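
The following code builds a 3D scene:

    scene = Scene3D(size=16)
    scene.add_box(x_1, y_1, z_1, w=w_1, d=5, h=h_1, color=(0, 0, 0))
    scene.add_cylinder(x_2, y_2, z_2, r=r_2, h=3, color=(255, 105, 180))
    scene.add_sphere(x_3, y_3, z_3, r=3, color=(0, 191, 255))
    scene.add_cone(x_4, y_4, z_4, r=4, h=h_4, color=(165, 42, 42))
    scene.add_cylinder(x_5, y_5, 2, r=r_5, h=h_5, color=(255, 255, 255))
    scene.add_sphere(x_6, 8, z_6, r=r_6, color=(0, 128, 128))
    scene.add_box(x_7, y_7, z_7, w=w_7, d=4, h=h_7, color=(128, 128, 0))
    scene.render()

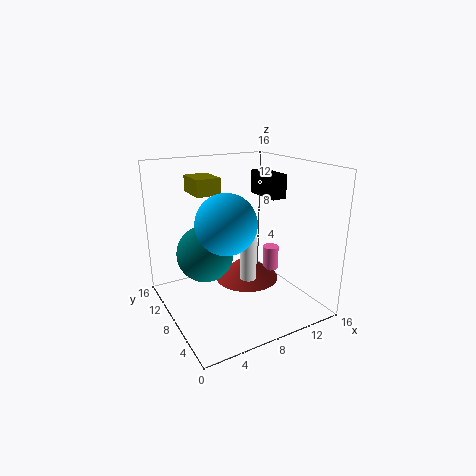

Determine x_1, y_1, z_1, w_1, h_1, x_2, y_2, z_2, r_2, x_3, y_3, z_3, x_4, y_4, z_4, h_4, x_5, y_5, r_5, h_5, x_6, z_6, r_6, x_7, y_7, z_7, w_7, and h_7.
x_1 = 14; y_1 = 10; z_1 = 11; w_1 = 2; h_1 = 3; x_2 = 14; y_2 = 10; z_2 = 2; r_2 = 1; x_3 = 5; y_3 = 5; z_3 = 11; x_4 = 11; y_4 = 11; z_4 = 1; h_4 = 3; x_5 = 10; y_5 = 9; r_5 = 1; h_5 = 6; x_6 = 4; z_6 = 7; r_6 = 3; x_7 = 5; y_7 = 12; z_7 = 12; w_7 = 3; h_7 = 2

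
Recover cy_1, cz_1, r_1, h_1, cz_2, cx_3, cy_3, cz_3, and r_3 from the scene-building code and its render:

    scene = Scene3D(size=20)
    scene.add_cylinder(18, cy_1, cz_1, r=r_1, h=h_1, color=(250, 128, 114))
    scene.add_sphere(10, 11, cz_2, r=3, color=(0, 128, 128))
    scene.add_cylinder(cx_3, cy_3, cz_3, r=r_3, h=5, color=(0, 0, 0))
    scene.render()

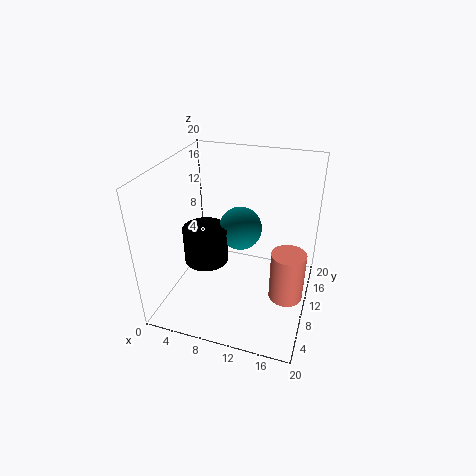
cy_1 = 4, cz_1 = 7, r_1 = 2, h_1 = 6, cz_2 = 11, cx_3 = 6, cy_3 = 8, cz_3 = 7, r_3 = 3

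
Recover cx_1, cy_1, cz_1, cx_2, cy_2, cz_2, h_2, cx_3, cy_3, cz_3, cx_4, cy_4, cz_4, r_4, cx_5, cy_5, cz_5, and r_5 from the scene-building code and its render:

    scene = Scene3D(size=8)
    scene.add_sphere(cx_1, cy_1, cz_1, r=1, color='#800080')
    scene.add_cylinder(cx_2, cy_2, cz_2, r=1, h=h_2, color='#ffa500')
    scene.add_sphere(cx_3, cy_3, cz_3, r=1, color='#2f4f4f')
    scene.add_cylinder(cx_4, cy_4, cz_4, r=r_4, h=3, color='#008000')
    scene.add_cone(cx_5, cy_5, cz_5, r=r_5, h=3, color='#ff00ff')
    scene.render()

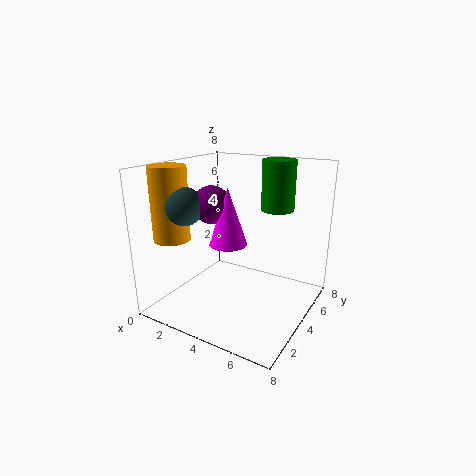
cx_1 = 3; cy_1 = 3; cz_1 = 6; cx_2 = 1; cy_2 = 2; cz_2 = 4; h_2 = 4; cx_3 = 2; cy_3 = 2; cz_3 = 6; cx_4 = 5; cy_4 = 7; cz_4 = 5; r_4 = 1; cx_5 = 4; cy_5 = 3; cz_5 = 4; r_5 = 1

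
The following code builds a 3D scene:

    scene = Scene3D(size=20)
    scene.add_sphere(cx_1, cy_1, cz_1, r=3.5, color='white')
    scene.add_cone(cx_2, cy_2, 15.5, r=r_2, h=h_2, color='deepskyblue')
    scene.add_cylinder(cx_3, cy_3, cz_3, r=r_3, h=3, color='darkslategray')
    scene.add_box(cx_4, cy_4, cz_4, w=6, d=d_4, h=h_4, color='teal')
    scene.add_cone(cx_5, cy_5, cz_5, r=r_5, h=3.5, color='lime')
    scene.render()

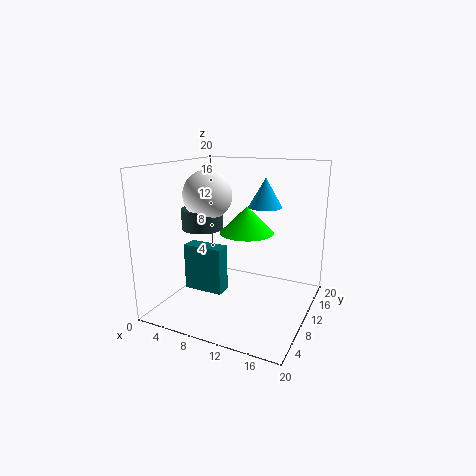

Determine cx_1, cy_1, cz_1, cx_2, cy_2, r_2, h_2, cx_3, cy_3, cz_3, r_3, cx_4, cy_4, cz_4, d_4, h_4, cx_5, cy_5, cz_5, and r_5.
cx_1 = 5, cy_1 = 10.5, cz_1 = 15.5, cx_2 = 15, cy_2 = 7, r_2 = 2, h_2 = 3.5, cx_3 = 4, cy_3 = 10.5, cz_3 = 10.5, r_3 = 3, cx_4 = 1.5, cy_4 = 9, cz_4 = 1, d_4 = 2.5, h_4 = 7, cx_5 = 12, cy_5 = 8.5, cz_5 = 11.5, r_5 = 3.5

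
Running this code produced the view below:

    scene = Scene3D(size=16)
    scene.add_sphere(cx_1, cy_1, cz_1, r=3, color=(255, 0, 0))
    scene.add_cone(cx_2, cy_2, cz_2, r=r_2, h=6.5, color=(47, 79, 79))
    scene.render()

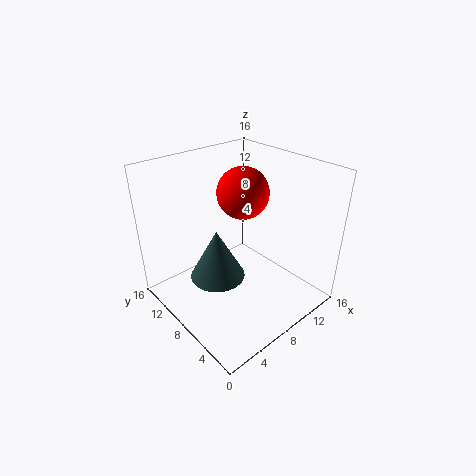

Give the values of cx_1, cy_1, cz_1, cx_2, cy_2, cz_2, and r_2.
cx_1 = 10.5
cy_1 = 10
cz_1 = 12
cx_2 = 8
cy_2 = 12
cz_2 = 0.5
r_2 = 3.5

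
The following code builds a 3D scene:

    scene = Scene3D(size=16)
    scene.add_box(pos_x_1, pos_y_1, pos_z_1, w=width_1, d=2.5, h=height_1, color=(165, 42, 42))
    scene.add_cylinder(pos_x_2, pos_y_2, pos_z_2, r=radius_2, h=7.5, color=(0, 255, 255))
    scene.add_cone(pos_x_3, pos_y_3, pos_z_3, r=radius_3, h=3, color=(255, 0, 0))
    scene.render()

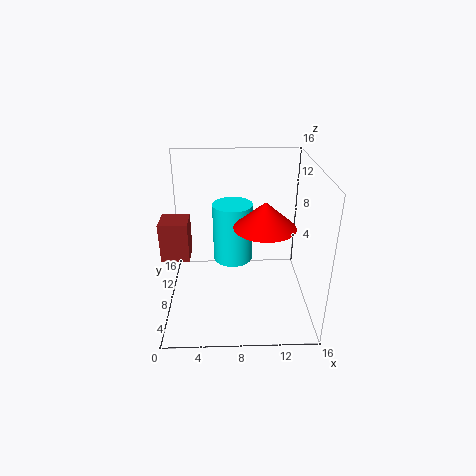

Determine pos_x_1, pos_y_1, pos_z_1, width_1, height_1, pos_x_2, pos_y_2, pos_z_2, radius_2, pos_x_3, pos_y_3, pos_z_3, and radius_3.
pos_x_1 = 1, pos_y_1 = 1, pos_z_1 = 9.5, width_1 = 2.5, height_1 = 3.5, pos_x_2 = 7.5, pos_y_2 = 13, pos_z_2 = 2.5, radius_2 = 2.5, pos_x_3 = 11, pos_y_3 = 8.5, pos_z_3 = 9, radius_3 = 3.5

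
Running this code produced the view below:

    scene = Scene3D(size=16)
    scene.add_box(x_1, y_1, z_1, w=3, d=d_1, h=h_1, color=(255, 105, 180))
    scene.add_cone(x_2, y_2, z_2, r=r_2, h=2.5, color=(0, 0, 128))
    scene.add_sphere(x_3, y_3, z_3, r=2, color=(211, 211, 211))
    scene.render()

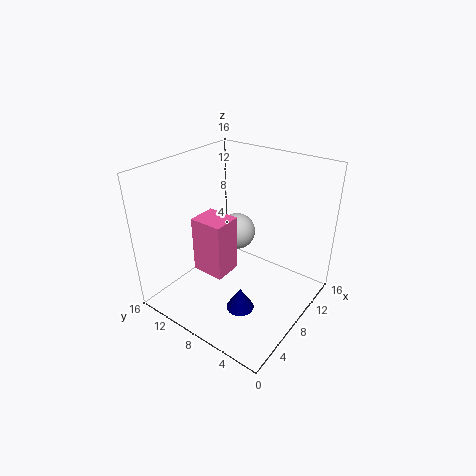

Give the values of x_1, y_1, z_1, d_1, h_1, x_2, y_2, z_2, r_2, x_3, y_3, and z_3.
x_1 = 3.5, y_1 = 7, z_1 = 5.5, d_1 = 3.5, h_1 = 6, x_2 = 5, y_2 = 5.5, z_2 = 1.5, r_2 = 1.5, x_3 = 8.5, y_3 = 8.5, z_3 = 8.5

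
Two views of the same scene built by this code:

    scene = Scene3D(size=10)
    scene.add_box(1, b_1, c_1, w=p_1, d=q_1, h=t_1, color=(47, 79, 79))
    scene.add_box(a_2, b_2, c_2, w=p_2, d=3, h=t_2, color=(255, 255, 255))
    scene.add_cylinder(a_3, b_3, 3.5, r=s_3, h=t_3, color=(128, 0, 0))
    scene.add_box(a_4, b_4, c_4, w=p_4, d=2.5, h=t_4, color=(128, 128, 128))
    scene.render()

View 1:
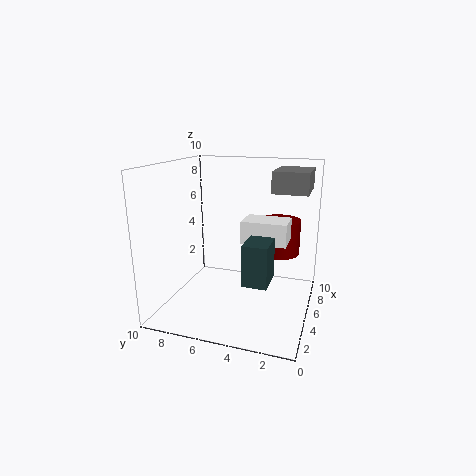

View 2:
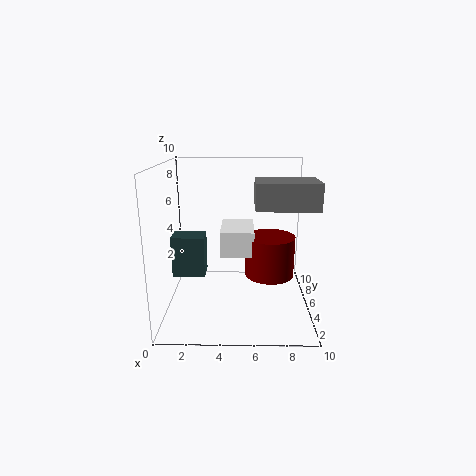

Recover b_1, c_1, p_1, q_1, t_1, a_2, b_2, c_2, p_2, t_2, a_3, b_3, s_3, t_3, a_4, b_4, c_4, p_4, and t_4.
b_1 = 2, c_1 = 3.5, p_1 = 2, q_1 = 1.5, t_1 = 2.5, a_2 = 4, b_2 = 1.5, c_2 = 5, p_2 = 2, t_2 = 1.5, a_3 = 7, b_3 = 2.5, s_3 = 1.5, t_3 = 2.5, a_4 = 6, b_4 = 0.5, c_4 = 8, p_4 = 3.5, t_4 = 1.5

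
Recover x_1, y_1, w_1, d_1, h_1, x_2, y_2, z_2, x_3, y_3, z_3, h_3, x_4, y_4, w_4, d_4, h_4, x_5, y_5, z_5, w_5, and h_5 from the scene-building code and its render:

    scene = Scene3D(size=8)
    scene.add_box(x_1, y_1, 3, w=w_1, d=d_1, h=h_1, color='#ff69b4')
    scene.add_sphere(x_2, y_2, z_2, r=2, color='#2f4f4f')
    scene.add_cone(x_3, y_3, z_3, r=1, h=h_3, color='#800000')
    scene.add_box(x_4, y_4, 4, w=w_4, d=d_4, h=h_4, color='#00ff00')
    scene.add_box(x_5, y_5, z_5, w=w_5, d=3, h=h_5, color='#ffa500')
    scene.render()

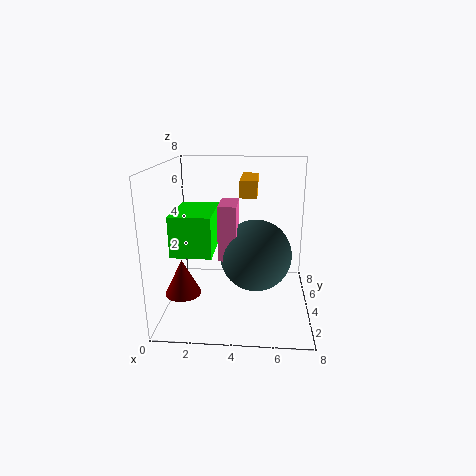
x_1 = 3; y_1 = 3; w_1 = 1; d_1 = 2; h_1 = 3; x_2 = 5; y_2 = 4; z_2 = 3; x_3 = 1; y_3 = 3; z_3 = 1; h_3 = 2; x_4 = 1; y_4 = 1; w_4 = 2; d_4 = 3; h_4 = 2; x_5 = 4; y_5 = 5; z_5 = 6; w_5 = 1; h_5 = 1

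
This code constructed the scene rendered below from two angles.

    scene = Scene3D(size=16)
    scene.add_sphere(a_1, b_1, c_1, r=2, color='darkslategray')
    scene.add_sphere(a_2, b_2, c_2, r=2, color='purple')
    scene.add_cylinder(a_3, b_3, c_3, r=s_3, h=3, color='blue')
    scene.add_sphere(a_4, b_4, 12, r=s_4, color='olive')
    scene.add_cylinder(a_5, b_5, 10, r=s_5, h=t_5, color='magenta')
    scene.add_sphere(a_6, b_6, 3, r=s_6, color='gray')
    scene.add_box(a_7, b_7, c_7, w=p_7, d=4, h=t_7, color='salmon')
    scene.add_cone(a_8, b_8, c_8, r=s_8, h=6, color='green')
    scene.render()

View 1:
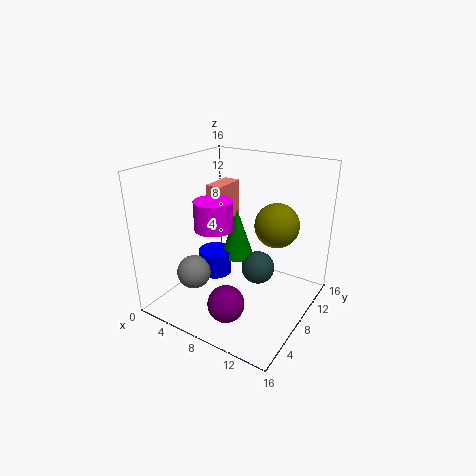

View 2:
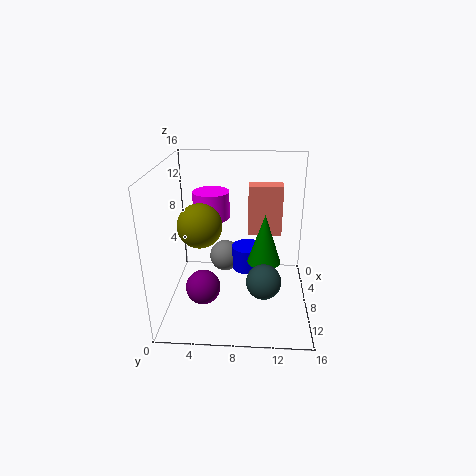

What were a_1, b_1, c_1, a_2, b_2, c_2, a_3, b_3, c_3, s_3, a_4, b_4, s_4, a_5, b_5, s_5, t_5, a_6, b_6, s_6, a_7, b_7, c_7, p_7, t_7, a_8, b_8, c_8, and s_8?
a_1 = 9
b_1 = 11
c_1 = 3
a_2 = 9
b_2 = 4
c_2 = 2
a_3 = 4
b_3 = 9
c_3 = 2
s_3 = 2
a_4 = 14
b_4 = 5
s_4 = 2
a_5 = 7
b_5 = 5
s_5 = 2
t_5 = 3
a_6 = 3
b_6 = 6
s_6 = 2
a_7 = 3
b_7 = 9
c_7 = 7
p_7 = 2
t_7 = 6
a_8 = 6
b_8 = 11
c_8 = 4
s_8 = 2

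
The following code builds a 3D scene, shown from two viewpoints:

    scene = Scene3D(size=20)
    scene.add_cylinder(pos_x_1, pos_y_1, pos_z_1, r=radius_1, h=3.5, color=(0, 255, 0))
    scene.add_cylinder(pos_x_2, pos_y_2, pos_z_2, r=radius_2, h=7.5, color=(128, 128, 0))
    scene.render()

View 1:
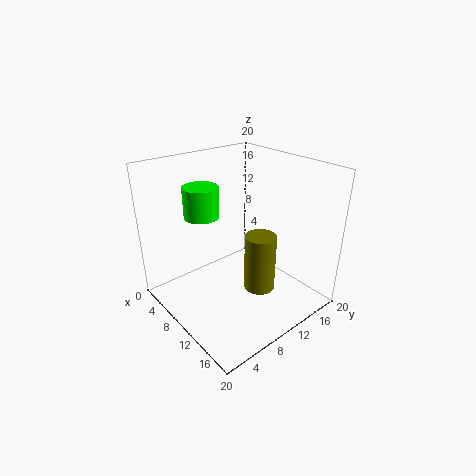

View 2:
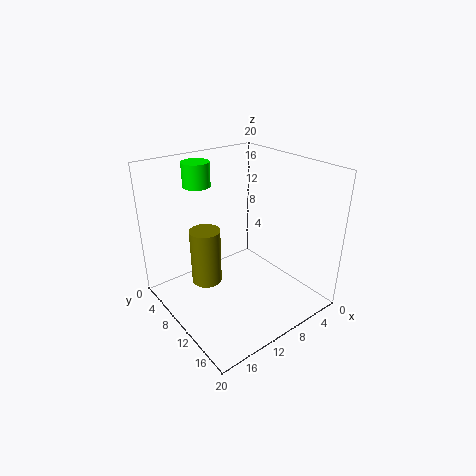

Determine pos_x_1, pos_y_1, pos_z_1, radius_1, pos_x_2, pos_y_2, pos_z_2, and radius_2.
pos_x_1 = 12
pos_y_1 = 3
pos_z_1 = 16
radius_1 = 2
pos_x_2 = 15
pos_y_2 = 9.5
pos_z_2 = 5
radius_2 = 2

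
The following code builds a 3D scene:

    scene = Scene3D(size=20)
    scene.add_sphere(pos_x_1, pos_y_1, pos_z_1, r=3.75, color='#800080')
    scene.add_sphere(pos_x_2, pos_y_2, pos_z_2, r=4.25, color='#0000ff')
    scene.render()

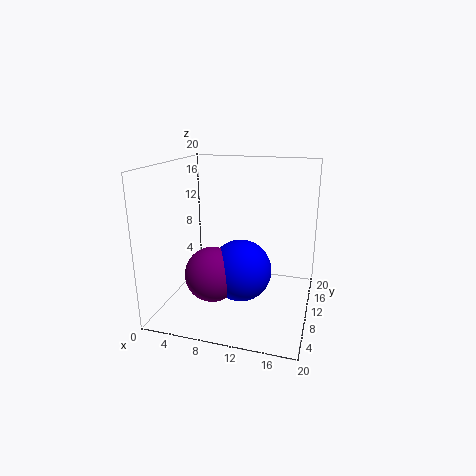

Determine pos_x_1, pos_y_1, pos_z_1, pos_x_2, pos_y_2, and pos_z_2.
pos_x_1 = 7.25
pos_y_1 = 7
pos_z_1 = 5.5
pos_x_2 = 10.75
pos_y_2 = 8.75
pos_z_2 = 5.75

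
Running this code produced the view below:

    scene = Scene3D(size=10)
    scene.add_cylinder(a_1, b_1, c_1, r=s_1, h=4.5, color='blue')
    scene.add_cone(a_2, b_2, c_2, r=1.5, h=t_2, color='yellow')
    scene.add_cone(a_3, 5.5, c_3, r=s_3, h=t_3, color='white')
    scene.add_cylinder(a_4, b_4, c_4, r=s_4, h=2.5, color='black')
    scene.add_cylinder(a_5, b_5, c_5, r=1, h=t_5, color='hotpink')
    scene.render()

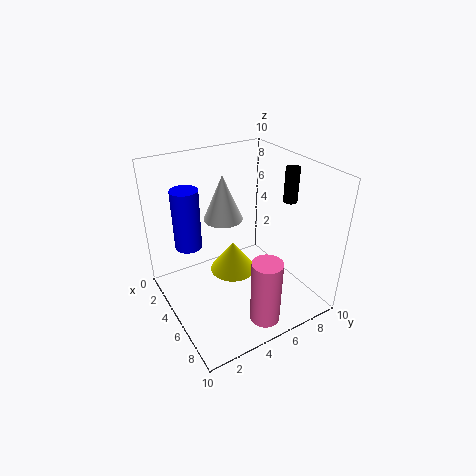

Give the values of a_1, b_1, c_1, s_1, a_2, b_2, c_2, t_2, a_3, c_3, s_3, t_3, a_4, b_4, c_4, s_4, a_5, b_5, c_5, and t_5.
a_1 = 2; b_1 = 2.5; c_1 = 3.5; s_1 = 1; a_2 = 6; b_2 = 4; c_2 = 3.5; t_2 = 2; a_3 = 2; c_3 = 5; s_3 = 1.5; t_3 = 3.5; a_4 = 5.5; b_4 = 9; c_4 = 7; s_4 = 0.5; a_5 = 8.5; b_5 = 5; c_5 = 0.5; t_5 = 4.5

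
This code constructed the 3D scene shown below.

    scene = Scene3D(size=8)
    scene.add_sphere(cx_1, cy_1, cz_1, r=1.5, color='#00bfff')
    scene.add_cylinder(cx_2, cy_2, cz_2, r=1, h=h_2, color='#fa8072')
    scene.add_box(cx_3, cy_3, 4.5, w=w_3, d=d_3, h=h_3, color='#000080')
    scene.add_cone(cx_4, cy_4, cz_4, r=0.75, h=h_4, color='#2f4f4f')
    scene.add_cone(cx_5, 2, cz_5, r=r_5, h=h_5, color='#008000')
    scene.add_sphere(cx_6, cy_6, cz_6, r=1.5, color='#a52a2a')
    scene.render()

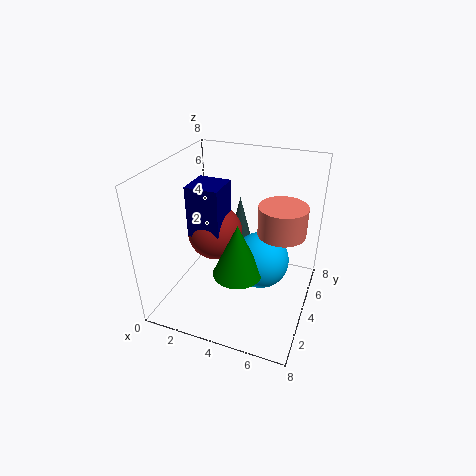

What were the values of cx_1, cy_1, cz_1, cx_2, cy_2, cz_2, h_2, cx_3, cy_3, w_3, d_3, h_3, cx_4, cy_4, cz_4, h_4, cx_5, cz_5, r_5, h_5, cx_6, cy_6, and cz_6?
cx_1 = 5.5; cy_1 = 3.5; cz_1 = 3.25; cx_2 = 7; cy_2 = 1.25; cz_2 = 6.5; h_2 = 1.25; cx_3 = 1.75; cy_3 = 2.5; w_3 = 1.75; d_3 = 1.75; h_3 = 2.75; cx_4 = 3; cy_4 = 7; cz_4 = 2; h_4 = 3; cx_5 = 4.75; cz_5 = 3.25; r_5 = 1.25; h_5 = 2.75; cx_6 = 2.75; cy_6 = 3.75; cz_6 = 4.25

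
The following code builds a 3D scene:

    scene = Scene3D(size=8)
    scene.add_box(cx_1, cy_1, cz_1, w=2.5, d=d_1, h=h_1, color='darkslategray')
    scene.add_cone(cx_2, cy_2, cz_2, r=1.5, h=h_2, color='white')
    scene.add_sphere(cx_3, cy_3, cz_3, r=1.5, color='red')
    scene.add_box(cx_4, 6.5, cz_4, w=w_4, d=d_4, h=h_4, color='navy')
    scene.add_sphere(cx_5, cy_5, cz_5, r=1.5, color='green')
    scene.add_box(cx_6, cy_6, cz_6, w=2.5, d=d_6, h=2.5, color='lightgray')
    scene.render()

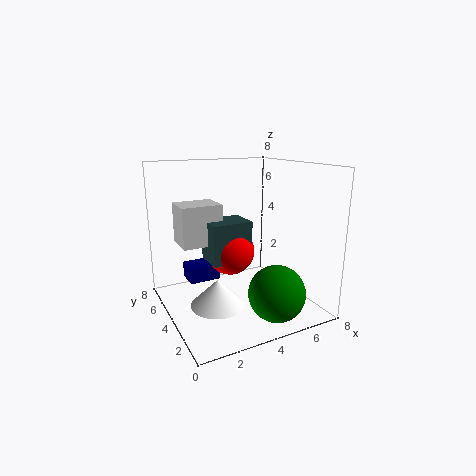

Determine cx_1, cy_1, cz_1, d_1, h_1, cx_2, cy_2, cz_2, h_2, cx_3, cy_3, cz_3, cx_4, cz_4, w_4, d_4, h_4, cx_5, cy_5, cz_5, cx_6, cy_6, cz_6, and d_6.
cx_1 = 3; cy_1 = 5; cz_1 = 2; d_1 = 2; h_1 = 2.5; cx_2 = 2.5; cy_2 = 3.5; cz_2 = 0.5; h_2 = 1.5; cx_3 = 4.5; cy_3 = 6; cz_3 = 2.5; cx_4 = 2; cz_4 = 0.5; w_4 = 2; d_4 = 1.5; h_4 = 1; cx_5 = 5; cy_5 = 1.5; cz_5 = 1.5; cx_6 = 1.5; cy_6 = 6; cz_6 = 3; d_6 = 2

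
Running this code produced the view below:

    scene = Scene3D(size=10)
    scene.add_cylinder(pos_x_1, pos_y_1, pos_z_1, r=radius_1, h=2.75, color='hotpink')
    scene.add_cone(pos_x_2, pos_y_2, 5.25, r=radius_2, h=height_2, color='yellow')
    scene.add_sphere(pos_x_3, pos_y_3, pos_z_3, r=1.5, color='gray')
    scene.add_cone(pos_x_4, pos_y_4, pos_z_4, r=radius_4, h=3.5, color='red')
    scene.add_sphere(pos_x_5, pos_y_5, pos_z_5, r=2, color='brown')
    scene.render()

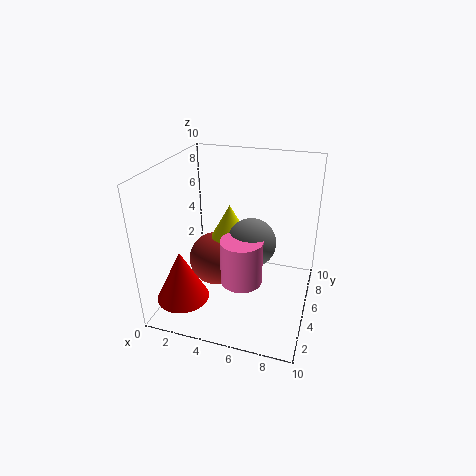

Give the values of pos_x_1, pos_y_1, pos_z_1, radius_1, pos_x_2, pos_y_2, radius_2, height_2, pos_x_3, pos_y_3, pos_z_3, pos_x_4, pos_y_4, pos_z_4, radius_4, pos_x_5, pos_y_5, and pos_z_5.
pos_x_1 = 6.25
pos_y_1 = 1.75
pos_z_1 = 4
radius_1 = 1.25
pos_x_2 = 4.5
pos_y_2 = 4.75
radius_2 = 1.25
height_2 = 2.25
pos_x_3 = 6.5
pos_y_3 = 3
pos_z_3 = 6
pos_x_4 = 2
pos_y_4 = 2
pos_z_4 = 1.5
radius_4 = 1.75
pos_x_5 = 3
pos_y_5 = 5.75
pos_z_5 = 2.5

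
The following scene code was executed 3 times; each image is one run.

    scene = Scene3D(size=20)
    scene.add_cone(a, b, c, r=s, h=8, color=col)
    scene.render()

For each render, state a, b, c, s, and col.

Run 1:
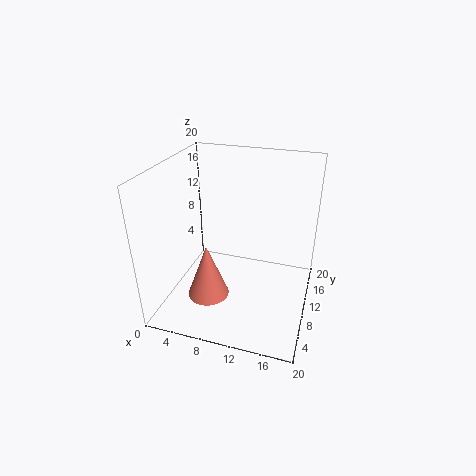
a = 6
b = 8
c = 1
s = 3
col = 'salmon'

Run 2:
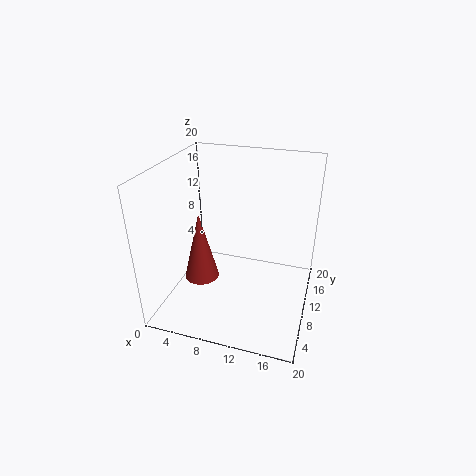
a = 8
b = 2
c = 9
s = 2
col = 'brown'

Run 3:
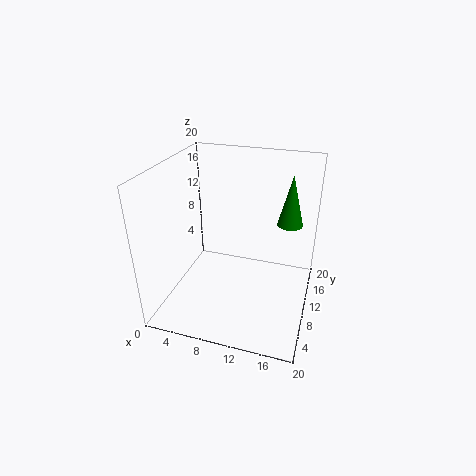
a = 16
b = 18
c = 9
s = 2
col = 'green'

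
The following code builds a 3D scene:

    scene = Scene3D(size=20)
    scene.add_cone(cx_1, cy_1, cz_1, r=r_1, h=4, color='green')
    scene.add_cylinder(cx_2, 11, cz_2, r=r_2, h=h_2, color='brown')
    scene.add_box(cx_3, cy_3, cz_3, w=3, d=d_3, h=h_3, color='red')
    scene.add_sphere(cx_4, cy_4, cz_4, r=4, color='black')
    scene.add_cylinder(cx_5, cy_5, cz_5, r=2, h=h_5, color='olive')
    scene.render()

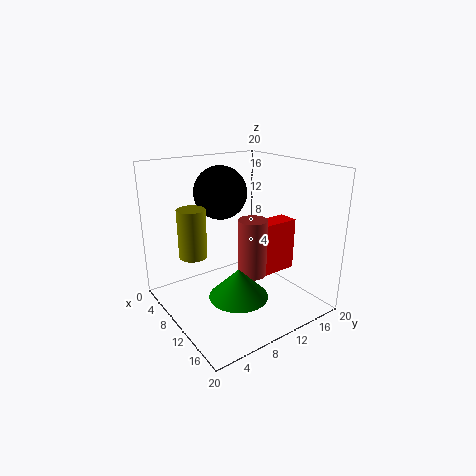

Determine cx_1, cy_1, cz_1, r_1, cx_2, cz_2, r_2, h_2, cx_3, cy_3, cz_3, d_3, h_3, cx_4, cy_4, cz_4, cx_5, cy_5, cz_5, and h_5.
cx_1 = 13
cy_1 = 8
cz_1 = 3
r_1 = 4
cx_2 = 12
cz_2 = 5
r_2 = 2
h_2 = 8
cx_3 = 8
cy_3 = 13
cz_3 = 3
d_3 = 7
h_3 = 8
cx_4 = 4
cy_4 = 11
cz_4 = 15
cx_5 = 6
cy_5 = 5
cz_5 = 7
h_5 = 7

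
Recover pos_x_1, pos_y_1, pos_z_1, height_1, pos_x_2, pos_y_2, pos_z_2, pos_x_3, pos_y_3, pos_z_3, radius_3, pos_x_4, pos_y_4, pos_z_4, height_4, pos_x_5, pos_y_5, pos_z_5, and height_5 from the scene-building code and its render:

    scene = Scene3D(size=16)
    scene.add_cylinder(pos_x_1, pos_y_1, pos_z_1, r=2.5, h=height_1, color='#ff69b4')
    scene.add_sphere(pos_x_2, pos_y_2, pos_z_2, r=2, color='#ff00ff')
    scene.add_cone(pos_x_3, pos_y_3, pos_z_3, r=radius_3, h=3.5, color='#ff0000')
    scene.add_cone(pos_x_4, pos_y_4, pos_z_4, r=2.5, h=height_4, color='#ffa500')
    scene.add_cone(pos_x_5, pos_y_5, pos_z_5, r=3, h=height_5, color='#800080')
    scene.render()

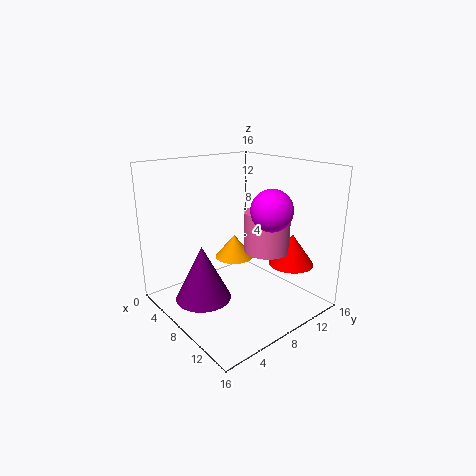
pos_x_1 = 10, pos_y_1 = 10.5, pos_z_1 = 6.5, height_1 = 4.5, pos_x_2 = 13.5, pos_y_2 = 7.5, pos_z_2 = 12.5, pos_x_3 = 12, pos_y_3 = 12.5, pos_z_3 = 5, radius_3 = 2.5, pos_x_4 = 3, pos_y_4 = 11.5, pos_z_4 = 3, height_4 = 3, pos_x_5 = 7.5, pos_y_5 = 3.5, pos_z_5 = 2, height_5 = 6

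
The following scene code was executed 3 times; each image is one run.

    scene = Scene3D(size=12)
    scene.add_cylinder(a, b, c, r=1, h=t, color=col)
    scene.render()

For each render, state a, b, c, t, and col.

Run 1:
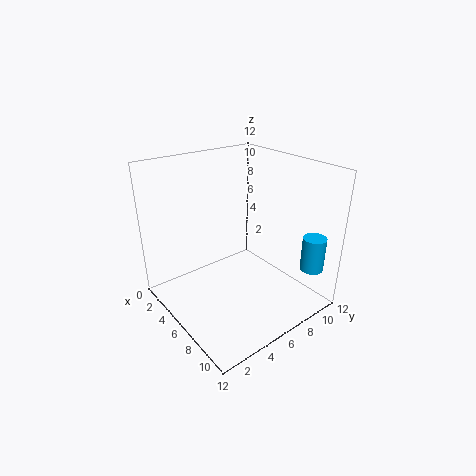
a = 10, b = 11, c = 3, t = 3, col = 'deepskyblue'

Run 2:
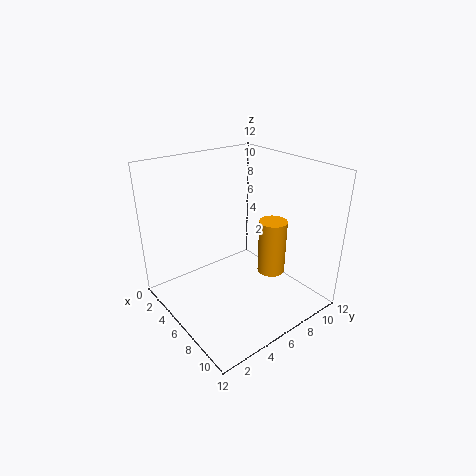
a = 10, b = 6, c = 5, t = 4, col = 'orange'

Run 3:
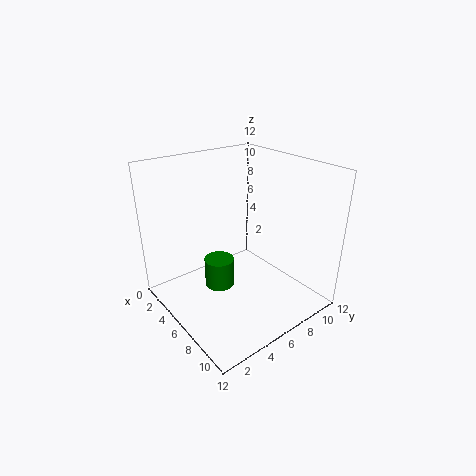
a = 9, b = 2, c = 5, t = 2, col = 'green'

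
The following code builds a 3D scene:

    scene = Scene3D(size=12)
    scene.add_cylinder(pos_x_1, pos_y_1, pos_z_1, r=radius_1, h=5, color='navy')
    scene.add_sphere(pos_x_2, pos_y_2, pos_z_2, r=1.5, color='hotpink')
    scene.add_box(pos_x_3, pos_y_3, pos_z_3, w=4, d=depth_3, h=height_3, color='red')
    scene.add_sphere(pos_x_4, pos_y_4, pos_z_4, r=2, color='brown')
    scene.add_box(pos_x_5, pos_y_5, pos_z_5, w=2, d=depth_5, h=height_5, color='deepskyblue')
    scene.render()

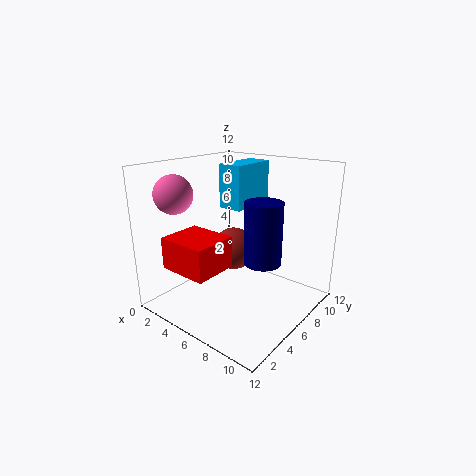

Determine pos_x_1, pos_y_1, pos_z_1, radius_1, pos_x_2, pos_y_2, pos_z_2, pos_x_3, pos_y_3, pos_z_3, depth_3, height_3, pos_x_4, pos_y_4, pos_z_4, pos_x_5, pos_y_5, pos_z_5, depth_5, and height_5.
pos_x_1 = 8.5; pos_y_1 = 6; pos_z_1 = 4.5; radius_1 = 1.5; pos_x_2 = 3; pos_y_2 = 2; pos_z_2 = 10; pos_x_3 = 3; pos_y_3 = 0.5; pos_z_3 = 4.5; depth_3 = 3.5; height_3 = 2.5; pos_x_4 = 3.5; pos_y_4 = 8.5; pos_z_4 = 3.5; pos_x_5 = 4.5; pos_y_5 = 5.5; pos_z_5 = 8.5; depth_5 = 4; height_5 = 3.5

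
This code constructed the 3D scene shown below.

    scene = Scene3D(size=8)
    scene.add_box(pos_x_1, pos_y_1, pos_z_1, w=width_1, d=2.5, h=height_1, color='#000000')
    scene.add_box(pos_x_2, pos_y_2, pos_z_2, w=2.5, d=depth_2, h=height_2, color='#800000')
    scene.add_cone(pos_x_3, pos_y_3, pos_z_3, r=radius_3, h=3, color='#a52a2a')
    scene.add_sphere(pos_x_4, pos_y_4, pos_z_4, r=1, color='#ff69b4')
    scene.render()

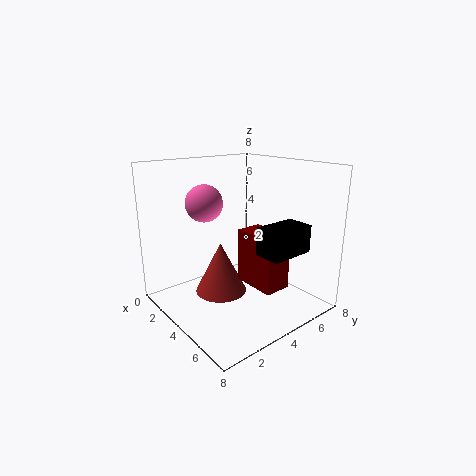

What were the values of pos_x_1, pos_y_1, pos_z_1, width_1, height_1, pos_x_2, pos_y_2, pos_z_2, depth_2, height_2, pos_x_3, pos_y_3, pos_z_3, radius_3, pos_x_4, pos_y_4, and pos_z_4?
pos_x_1 = 5.5, pos_y_1 = 4, pos_z_1 = 3.5, width_1 = 1.5, height_1 = 1.5, pos_x_2 = 4, pos_y_2 = 4, pos_z_2 = 1.5, depth_2 = 1.5, height_2 = 3, pos_x_3 = 3, pos_y_3 = 3.5, pos_z_3 = 0.5, radius_3 = 1.5, pos_x_4 = 3, pos_y_4 = 2.5, pos_z_4 = 6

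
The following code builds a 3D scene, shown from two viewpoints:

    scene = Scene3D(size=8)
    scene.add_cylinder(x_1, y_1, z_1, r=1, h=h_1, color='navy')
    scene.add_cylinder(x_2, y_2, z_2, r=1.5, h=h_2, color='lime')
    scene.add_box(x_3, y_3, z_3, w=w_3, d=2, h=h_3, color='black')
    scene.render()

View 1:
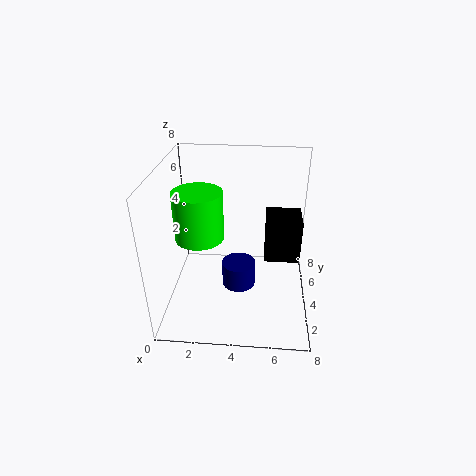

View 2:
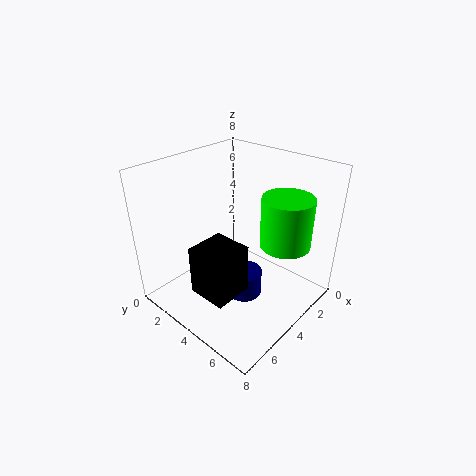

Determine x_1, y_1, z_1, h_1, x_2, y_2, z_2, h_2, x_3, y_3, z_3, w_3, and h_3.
x_1 = 4, y_1 = 4.5, z_1 = 0.5, h_1 = 1.5, x_2 = 1.5, y_2 = 5.5, z_2 = 3, h_2 = 3, x_3 = 5.5, y_3 = 4, z_3 = 2.5, w_3 = 2, h_3 = 2.5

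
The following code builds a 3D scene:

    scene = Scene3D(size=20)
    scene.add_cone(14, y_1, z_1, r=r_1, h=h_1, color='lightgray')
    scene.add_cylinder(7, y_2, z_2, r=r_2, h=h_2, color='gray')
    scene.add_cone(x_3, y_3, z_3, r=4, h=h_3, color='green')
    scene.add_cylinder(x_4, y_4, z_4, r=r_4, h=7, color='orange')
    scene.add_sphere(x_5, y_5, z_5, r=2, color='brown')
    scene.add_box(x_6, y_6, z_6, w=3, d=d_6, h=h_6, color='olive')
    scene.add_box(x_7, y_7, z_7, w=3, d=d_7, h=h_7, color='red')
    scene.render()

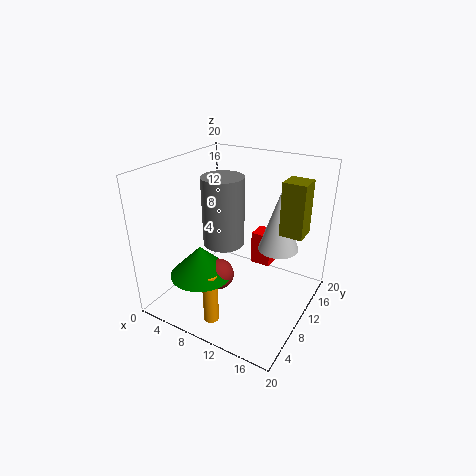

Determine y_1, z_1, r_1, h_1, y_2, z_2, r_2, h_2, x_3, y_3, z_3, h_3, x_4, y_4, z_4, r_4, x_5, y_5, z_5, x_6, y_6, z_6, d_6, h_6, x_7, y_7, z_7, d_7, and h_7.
y_1 = 15
z_1 = 7
r_1 = 3
h_1 = 9
y_2 = 11
z_2 = 8
r_2 = 3
h_2 = 10
x_3 = 8
y_3 = 4
z_3 = 7
h_3 = 4
x_4 = 10
y_4 = 3
z_4 = 1
r_4 = 1
x_5 = 10
y_5 = 5
z_5 = 7
x_6 = 16
y_6 = 10
z_6 = 12
d_6 = 3
h_6 = 7
x_7 = 10
y_7 = 14
z_7 = 4
d_7 = 3
h_7 = 5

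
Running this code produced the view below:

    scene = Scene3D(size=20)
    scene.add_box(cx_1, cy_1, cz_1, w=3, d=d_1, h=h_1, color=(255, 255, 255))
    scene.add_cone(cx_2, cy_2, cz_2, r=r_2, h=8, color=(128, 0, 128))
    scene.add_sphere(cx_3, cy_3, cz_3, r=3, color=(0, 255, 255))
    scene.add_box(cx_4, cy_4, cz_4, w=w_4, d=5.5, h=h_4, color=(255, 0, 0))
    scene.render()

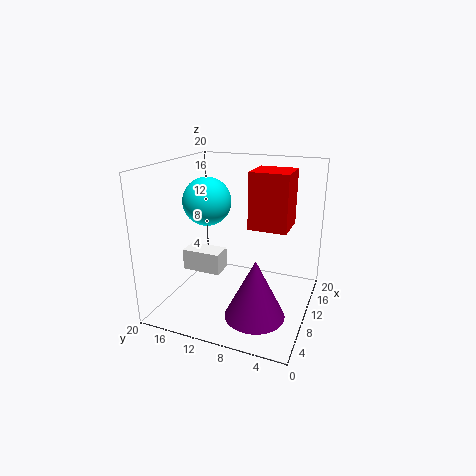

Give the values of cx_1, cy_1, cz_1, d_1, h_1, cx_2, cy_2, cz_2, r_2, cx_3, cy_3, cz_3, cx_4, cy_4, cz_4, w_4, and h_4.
cx_1 = 7.5; cy_1 = 12; cz_1 = 5; d_1 = 5.5; h_1 = 3; cx_2 = 6; cy_2 = 6; cz_2 = 1; r_2 = 4; cx_3 = 6; cy_3 = 12.5; cz_3 = 16; cx_4 = 11; cy_4 = 3.5; cz_4 = 11; w_4 = 5.5; h_4 = 8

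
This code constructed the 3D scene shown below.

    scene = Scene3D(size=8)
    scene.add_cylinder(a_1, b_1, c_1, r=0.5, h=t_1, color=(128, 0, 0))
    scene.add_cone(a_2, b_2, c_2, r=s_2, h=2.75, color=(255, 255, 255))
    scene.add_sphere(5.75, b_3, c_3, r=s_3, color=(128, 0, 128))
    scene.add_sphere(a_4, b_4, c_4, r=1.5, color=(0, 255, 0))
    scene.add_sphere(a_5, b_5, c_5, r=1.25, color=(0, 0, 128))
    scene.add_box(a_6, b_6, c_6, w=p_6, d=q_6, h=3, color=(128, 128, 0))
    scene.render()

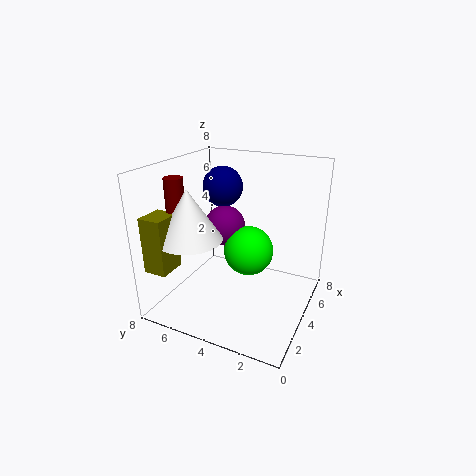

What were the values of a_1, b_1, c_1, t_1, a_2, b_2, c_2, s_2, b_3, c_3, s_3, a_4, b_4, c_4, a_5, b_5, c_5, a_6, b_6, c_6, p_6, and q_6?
a_1 = 2.25, b_1 = 6.75, c_1 = 5.25, t_1 = 2.25, a_2 = 2.25, b_2 = 6, c_2 = 4.25, s_2 = 1.75, b_3 = 5.75, c_3 = 3.75, s_3 = 1.25, a_4 = 5.5, b_4 = 4, c_4 = 2.5, a_5 = 6.5, b_5 = 6.25, c_5 = 6, a_6 = 0.5, b_6 = 6.5, c_6 = 2.75, p_6 = 1.5, q_6 = 1.25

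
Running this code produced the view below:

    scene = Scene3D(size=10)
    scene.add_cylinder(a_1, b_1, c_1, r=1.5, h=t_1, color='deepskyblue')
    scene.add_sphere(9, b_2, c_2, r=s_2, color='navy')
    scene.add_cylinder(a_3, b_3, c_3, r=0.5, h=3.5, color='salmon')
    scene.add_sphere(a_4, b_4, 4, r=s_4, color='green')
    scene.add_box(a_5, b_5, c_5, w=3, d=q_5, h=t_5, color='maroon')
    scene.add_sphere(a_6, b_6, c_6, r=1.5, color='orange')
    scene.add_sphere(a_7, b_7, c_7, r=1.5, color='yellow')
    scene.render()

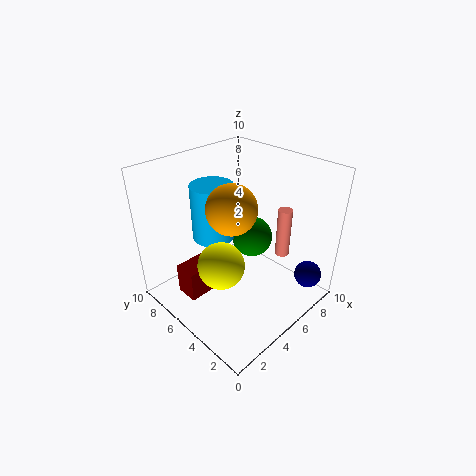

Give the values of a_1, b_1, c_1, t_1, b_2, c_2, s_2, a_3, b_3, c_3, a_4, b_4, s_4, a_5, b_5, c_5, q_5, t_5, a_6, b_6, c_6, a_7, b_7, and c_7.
a_1 = 4.5
b_1 = 7
c_1 = 4.5
t_1 = 4
b_2 = 1.5
c_2 = 1.5
s_2 = 1
a_3 = 7.5
b_3 = 3
c_3 = 3.5
a_4 = 7
b_4 = 5.5
s_4 = 1.5
a_5 = 0.5
b_5 = 4.5
c_5 = 2.5
q_5 = 1.5
t_5 = 2
a_6 = 3
b_6 = 3.5
c_6 = 8.5
a_7 = 2.5
b_7 = 4
c_7 = 4.5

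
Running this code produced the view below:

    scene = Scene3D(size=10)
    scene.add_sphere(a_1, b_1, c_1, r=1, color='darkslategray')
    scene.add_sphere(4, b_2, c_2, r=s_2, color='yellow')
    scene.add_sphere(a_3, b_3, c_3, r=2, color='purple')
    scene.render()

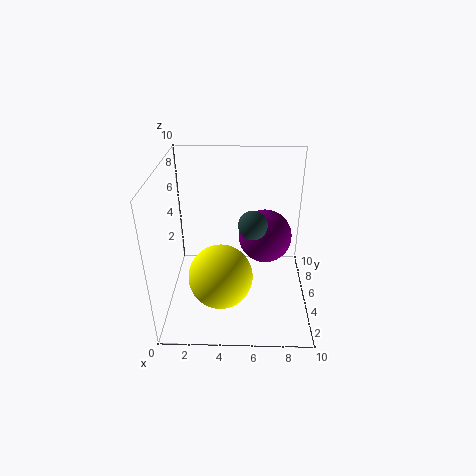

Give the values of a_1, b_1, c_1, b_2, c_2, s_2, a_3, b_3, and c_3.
a_1 = 6
b_1 = 5
c_1 = 6
b_2 = 2
c_2 = 4
s_2 = 2
a_3 = 7
b_3 = 7
c_3 = 4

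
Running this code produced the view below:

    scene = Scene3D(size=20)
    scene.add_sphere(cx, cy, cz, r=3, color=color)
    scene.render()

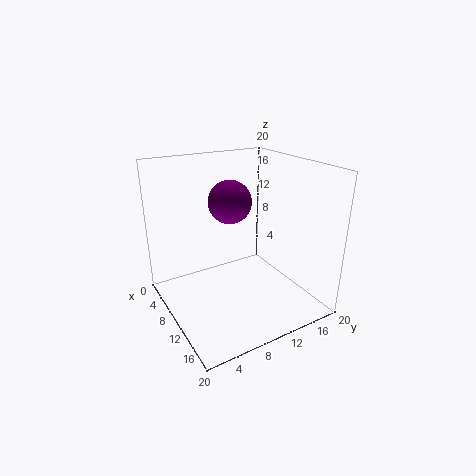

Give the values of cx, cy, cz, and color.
cx = 8.25
cy = 9.75
cz = 14.75
color = 'purple'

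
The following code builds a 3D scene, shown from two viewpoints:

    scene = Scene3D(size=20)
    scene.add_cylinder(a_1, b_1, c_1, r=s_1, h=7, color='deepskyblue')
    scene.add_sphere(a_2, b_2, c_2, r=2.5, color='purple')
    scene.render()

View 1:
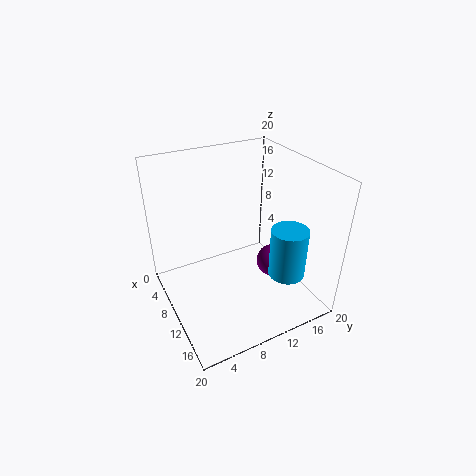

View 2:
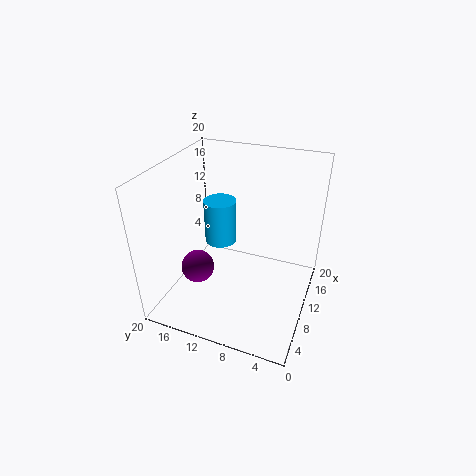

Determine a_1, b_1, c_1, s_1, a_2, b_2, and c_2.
a_1 = 15, b_1 = 15, c_1 = 5.5, s_1 = 2.5, a_2 = 9.5, b_2 = 16.5, c_2 = 3.5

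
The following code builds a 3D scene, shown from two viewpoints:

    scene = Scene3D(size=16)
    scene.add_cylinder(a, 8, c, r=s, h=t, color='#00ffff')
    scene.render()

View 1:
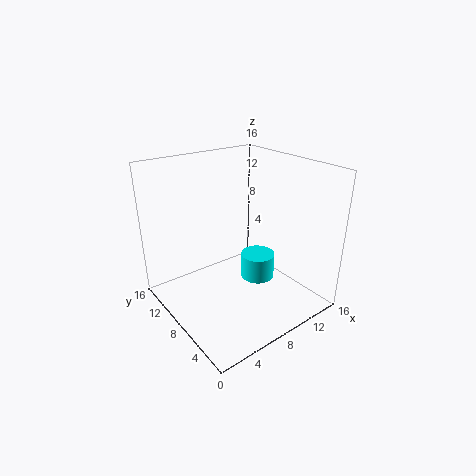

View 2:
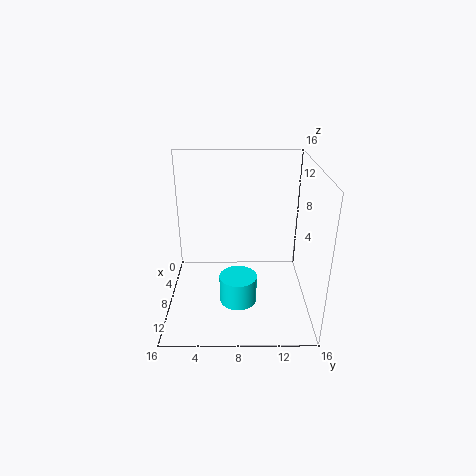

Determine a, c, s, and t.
a = 11
c = 2
s = 2
t = 3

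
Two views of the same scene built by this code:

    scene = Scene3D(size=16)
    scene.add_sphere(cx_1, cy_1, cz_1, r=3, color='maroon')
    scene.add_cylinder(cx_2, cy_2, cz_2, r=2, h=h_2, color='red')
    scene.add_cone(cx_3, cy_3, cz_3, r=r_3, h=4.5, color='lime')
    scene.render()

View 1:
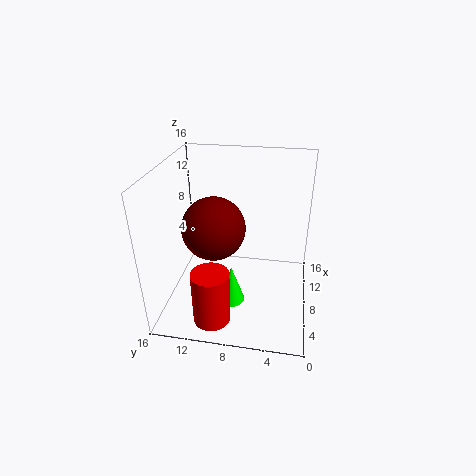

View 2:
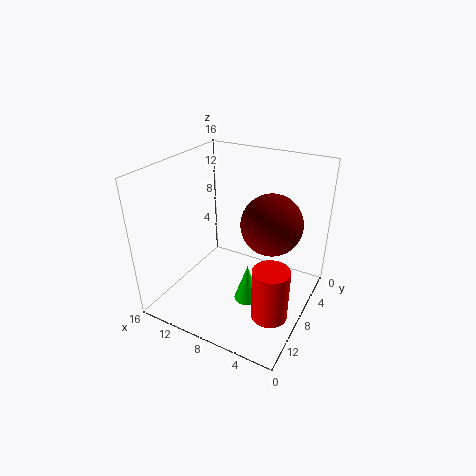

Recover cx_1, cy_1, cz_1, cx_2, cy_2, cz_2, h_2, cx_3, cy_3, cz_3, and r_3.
cx_1 = 3.5; cy_1 = 9.5; cz_1 = 11.5; cx_2 = 3; cy_2 = 10; cz_2 = 0.5; h_2 = 6; cx_3 = 6.5; cy_3 = 8.5; cz_3 = 0.5; r_3 = 1.5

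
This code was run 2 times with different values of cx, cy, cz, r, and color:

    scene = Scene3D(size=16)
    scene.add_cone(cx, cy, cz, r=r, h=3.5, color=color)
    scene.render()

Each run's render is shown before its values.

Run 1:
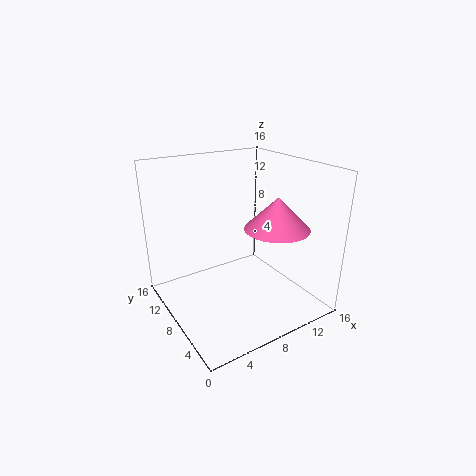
cx = 11; cy = 5; cz = 9.5; r = 3.5; color = 'hotpink'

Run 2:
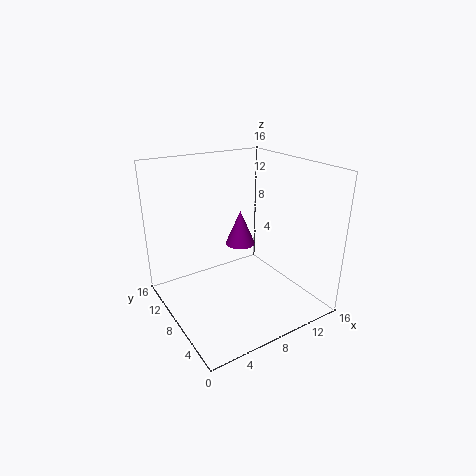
cx = 7; cy = 6; cz = 8.5; r = 1.5; color = 'purple'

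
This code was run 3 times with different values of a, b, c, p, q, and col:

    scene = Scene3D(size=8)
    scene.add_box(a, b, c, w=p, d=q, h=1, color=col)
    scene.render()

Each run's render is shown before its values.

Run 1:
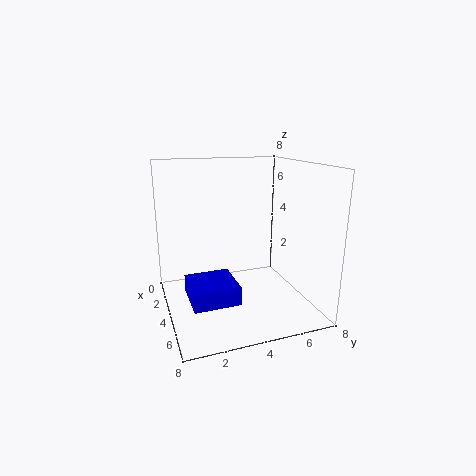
a = 3.5, b = 1, c = 1, p = 2.5, q = 2.5, col = 'blue'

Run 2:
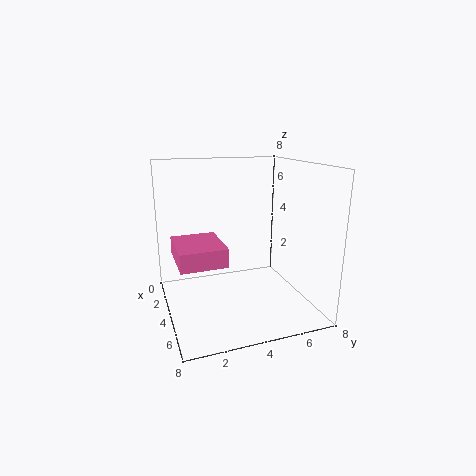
a = 2.5, b = 0.5, c = 3, p = 3, q = 2.5, col = 'hotpink'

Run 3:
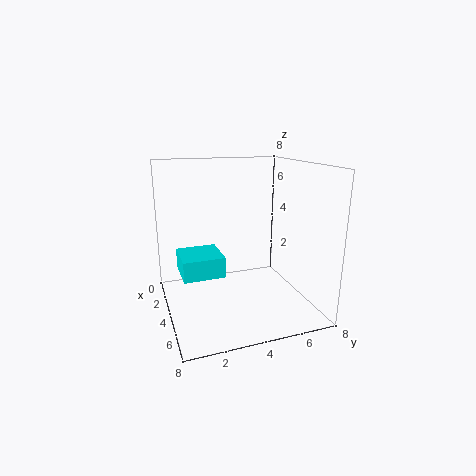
a = 4.5, b = 0.5, c = 3, p = 2, q = 2, col = 'cyan'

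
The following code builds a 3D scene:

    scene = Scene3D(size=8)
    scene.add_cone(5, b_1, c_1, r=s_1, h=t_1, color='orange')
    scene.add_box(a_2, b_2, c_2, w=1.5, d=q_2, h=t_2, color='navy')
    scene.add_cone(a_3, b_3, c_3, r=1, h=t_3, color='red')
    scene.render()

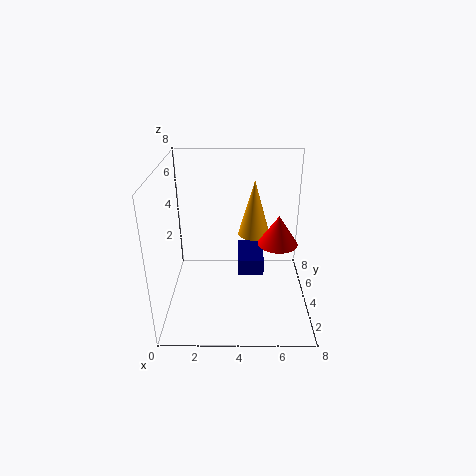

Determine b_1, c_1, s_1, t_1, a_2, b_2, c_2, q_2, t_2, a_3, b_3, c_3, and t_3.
b_1 = 6.5, c_1 = 3, s_1 = 1, t_1 = 3.5, a_2 = 4, b_2 = 4, c_2 = 1.5, q_2 = 2.5, t_2 = 1, a_3 = 6, b_3 = 2.5, c_3 = 4.5, t_3 = 1.5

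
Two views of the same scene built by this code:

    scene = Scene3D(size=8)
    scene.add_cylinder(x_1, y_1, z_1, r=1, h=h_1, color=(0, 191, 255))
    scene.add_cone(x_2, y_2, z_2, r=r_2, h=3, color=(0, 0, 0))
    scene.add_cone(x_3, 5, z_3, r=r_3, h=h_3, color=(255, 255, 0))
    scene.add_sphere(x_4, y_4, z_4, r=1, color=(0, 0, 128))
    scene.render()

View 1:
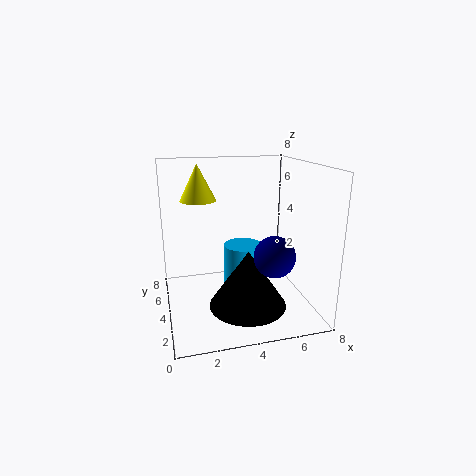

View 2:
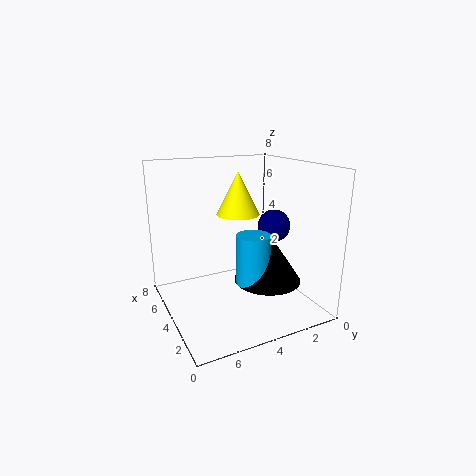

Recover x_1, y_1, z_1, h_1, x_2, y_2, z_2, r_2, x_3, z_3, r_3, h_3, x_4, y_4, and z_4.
x_1 = 4; y_1 = 3; z_1 = 1; h_1 = 3; x_2 = 4; y_2 = 2; z_2 = 1; r_2 = 2; x_3 = 2; z_3 = 6; r_3 = 1; h_3 = 2; x_4 = 5; y_4 = 1; z_4 = 4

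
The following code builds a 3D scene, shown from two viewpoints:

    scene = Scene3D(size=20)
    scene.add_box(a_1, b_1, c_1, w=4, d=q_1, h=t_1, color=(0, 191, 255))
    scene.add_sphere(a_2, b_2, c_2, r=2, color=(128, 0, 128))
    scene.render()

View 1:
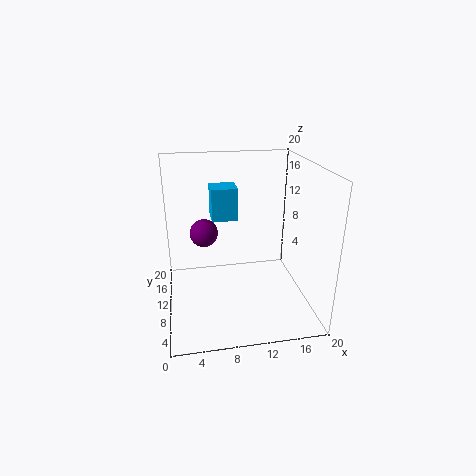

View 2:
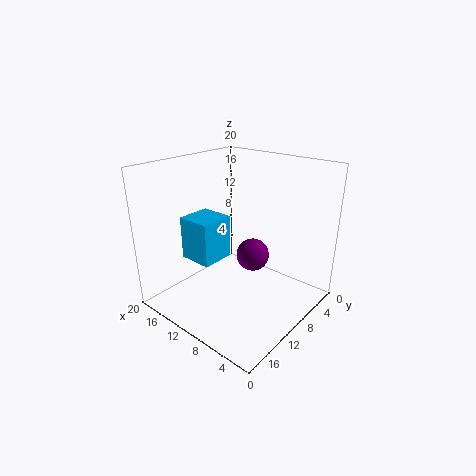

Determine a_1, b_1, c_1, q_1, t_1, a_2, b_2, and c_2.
a_1 = 7, b_1 = 15, c_1 = 10.5, q_1 = 4, t_1 = 5, a_2 = 5.5, b_2 = 12.5, c_2 = 10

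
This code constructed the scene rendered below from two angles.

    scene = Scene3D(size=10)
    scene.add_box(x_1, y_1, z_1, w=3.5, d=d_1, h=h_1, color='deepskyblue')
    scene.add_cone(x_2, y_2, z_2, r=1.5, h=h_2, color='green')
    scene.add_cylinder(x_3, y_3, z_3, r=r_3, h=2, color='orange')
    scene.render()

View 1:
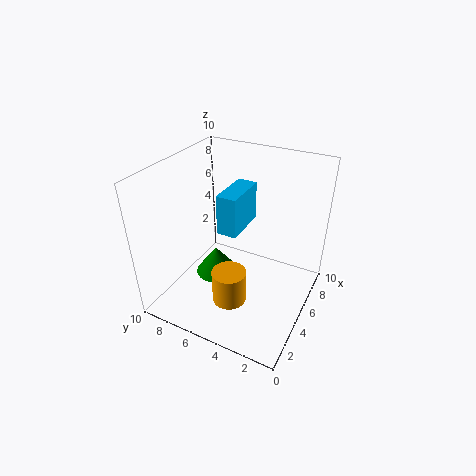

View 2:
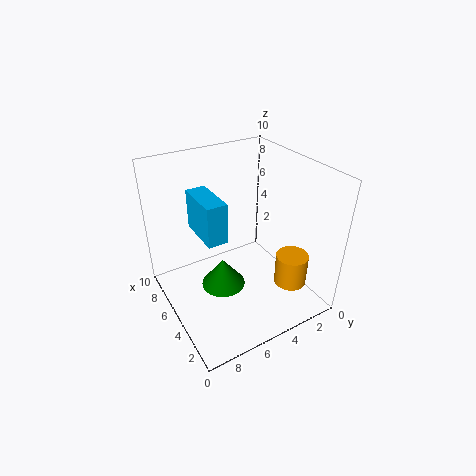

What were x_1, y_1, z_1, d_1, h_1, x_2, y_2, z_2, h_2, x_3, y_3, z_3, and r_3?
x_1 = 5.5, y_1 = 5.5, z_1 = 4.5, d_1 = 1.5, h_1 = 3, x_2 = 4.5, y_2 = 6.5, z_2 = 2, h_2 = 2, x_3 = 1, y_3 = 3.5, z_3 = 3.5, r_3 = 1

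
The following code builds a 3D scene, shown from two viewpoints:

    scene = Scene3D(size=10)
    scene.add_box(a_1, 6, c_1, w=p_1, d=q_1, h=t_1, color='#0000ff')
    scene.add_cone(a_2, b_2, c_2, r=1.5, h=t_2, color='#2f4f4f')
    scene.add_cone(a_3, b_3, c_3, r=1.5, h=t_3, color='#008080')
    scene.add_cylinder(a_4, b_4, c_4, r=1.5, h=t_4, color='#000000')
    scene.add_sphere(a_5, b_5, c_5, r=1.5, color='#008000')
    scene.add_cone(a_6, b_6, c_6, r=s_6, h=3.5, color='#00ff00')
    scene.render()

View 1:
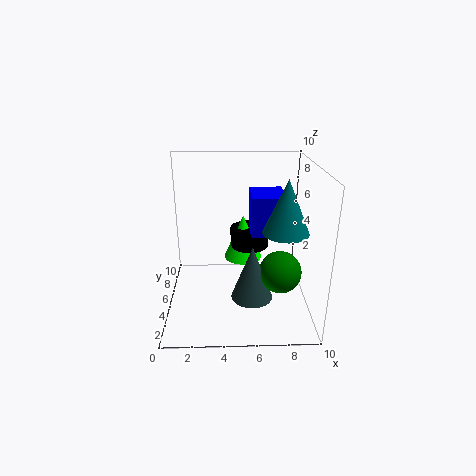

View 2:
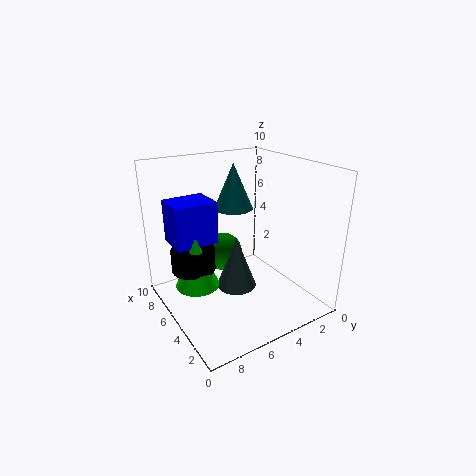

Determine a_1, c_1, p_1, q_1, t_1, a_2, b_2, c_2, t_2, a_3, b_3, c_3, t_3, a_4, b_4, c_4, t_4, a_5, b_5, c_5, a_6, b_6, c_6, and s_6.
a_1 = 6
c_1 = 4.5
p_1 = 2.5
q_1 = 3
t_1 = 3
a_2 = 6
b_2 = 4.5
c_2 = 0.5
t_2 = 4
a_3 = 8
b_3 = 3.5
c_3 = 6
t_3 = 3.5
a_4 = 6
b_4 = 8
c_4 = 3
t_4 = 1.5
a_5 = 8
b_5 = 4.5
c_5 = 2.5
a_6 = 5.5
b_6 = 8
c_6 = 2
s_6 = 1.5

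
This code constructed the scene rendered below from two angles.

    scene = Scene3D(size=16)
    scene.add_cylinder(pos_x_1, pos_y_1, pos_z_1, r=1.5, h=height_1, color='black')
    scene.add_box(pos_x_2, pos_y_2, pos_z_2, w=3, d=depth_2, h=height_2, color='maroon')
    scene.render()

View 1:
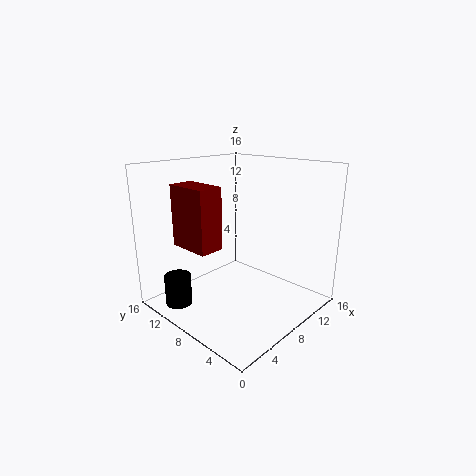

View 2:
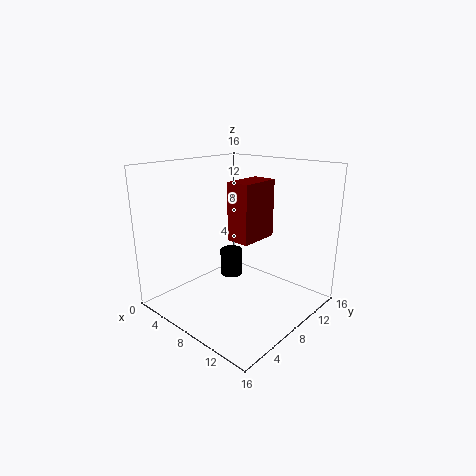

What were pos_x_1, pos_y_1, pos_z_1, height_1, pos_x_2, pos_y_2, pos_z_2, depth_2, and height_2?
pos_x_1 = 2.75, pos_y_1 = 12.5, pos_z_1 = 0.25, height_1 = 3.5, pos_x_2 = 4.5, pos_y_2 = 10, pos_z_2 = 6.25, depth_2 = 5.25, height_2 = 7.25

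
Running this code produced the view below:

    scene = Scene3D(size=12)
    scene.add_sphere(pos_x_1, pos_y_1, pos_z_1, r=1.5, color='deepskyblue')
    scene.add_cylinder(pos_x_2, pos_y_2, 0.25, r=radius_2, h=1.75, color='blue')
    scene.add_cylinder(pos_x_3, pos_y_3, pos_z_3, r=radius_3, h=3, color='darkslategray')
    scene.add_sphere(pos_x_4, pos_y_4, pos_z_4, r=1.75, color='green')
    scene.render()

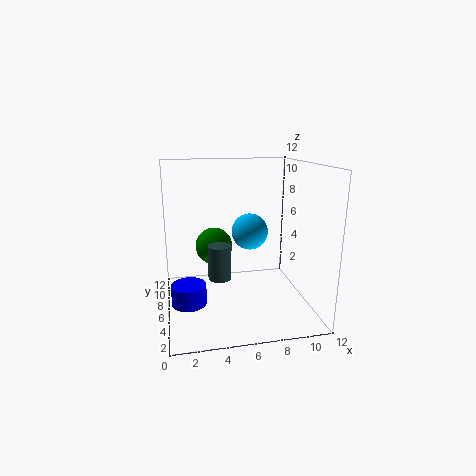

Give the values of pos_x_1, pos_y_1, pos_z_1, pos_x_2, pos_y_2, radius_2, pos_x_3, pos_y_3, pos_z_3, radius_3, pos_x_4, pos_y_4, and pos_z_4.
pos_x_1 = 7
pos_y_1 = 6
pos_z_1 = 6.5
pos_x_2 = 1.75
pos_y_2 = 6.25
radius_2 = 1.5
pos_x_3 = 4.5
pos_y_3 = 6.5
pos_z_3 = 2.25
radius_3 = 1
pos_x_4 = 4.5
pos_y_4 = 10
pos_z_4 = 4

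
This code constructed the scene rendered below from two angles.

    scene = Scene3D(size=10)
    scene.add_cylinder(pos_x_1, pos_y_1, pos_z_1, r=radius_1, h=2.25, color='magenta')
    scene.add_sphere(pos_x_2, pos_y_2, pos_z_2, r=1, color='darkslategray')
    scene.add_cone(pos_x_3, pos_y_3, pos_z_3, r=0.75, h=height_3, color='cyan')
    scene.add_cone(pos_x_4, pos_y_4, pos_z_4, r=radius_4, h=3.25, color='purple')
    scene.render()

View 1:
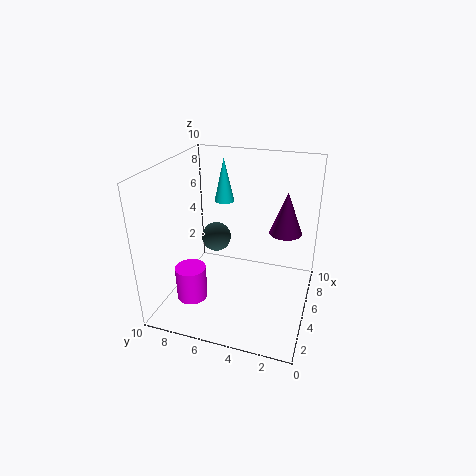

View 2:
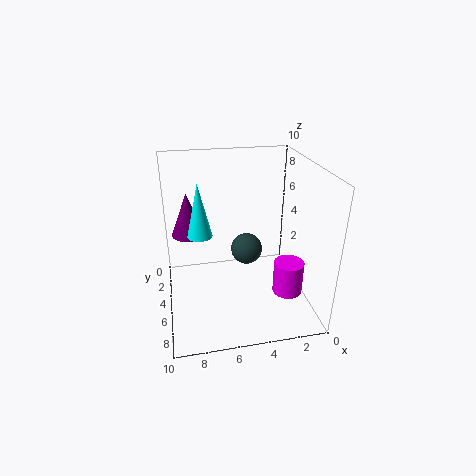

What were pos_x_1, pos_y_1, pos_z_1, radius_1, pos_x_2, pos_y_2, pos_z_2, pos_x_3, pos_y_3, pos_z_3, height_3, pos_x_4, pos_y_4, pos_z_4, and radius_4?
pos_x_1 = 2; pos_y_1 = 7.25; pos_z_1 = 1.75; radius_1 = 1; pos_x_2 = 4.75; pos_y_2 = 6.5; pos_z_2 = 5; pos_x_3 = 7.75; pos_y_3 = 7; pos_z_3 = 6.5; height_3 = 3.25; pos_x_4 = 8.25; pos_y_4 = 2.25; pos_z_4 = 4.25; radius_4 = 1.25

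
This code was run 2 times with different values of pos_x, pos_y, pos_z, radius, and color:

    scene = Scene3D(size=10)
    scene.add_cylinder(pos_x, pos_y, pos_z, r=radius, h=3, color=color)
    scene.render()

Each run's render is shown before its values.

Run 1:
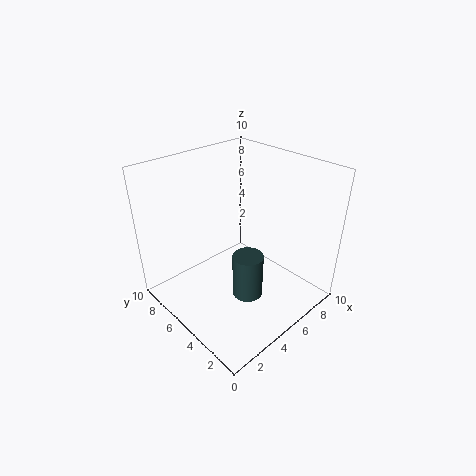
pos_x = 4; pos_y = 3; pos_z = 2; radius = 1; color = 'darkslategray'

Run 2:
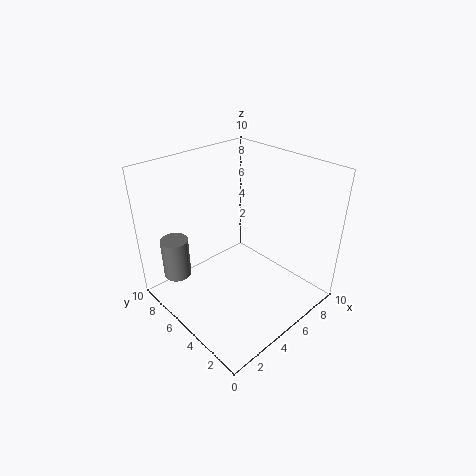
pos_x = 2; pos_y = 8.5; pos_z = 1.5; radius = 1; color = 'gray'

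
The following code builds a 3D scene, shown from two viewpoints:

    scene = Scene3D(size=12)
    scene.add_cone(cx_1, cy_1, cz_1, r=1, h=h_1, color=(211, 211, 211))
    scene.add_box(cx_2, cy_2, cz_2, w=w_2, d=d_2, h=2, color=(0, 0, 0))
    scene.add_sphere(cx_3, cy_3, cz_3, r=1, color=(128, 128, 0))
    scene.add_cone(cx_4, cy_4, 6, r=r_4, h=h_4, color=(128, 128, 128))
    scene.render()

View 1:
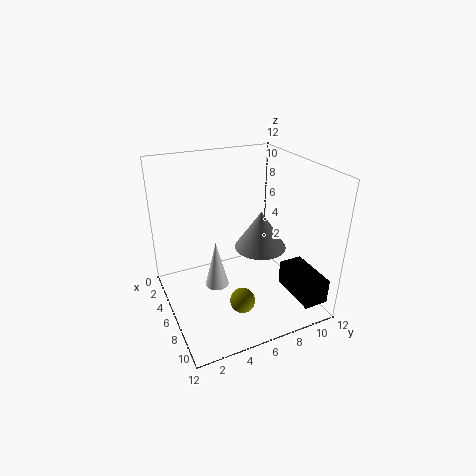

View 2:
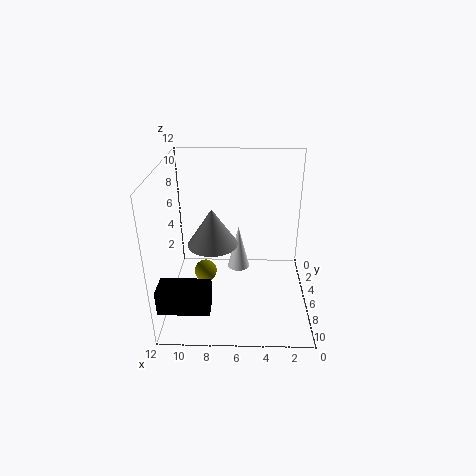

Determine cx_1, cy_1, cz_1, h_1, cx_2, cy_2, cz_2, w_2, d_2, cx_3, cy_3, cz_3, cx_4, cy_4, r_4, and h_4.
cx_1 = 6
cy_1 = 4
cz_1 = 2
h_1 = 4
cx_2 = 8
cy_2 = 9
cz_2 = 2
w_2 = 4
d_2 = 2
cx_3 = 9
cy_3 = 5
cz_3 = 2
cx_4 = 8
cy_4 = 7
r_4 = 2
h_4 = 3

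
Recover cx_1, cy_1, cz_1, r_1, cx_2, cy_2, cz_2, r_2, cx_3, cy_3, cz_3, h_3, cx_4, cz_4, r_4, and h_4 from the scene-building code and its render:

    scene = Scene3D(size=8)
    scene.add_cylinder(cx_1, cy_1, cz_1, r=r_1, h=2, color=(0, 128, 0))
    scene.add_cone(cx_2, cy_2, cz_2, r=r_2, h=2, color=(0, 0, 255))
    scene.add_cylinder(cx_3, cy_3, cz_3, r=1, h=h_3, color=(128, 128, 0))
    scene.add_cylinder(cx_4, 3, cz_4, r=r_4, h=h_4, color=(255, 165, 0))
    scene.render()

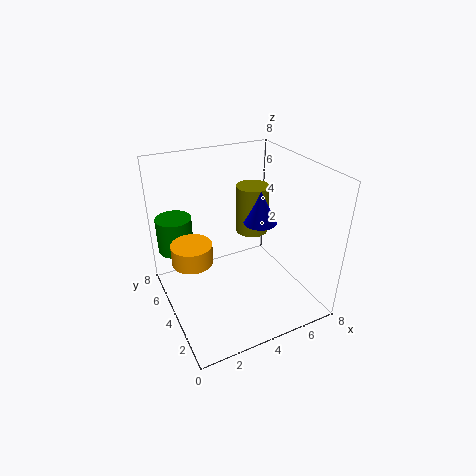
cx_1 = 1; cy_1 = 6; cz_1 = 3; r_1 = 1; cx_2 = 6; cy_2 = 5; cz_2 = 4; r_2 = 1; cx_3 = 6; cy_3 = 6; cz_3 = 3; h_3 = 3; cx_4 = 1; cz_4 = 4; r_4 = 1; h_4 = 1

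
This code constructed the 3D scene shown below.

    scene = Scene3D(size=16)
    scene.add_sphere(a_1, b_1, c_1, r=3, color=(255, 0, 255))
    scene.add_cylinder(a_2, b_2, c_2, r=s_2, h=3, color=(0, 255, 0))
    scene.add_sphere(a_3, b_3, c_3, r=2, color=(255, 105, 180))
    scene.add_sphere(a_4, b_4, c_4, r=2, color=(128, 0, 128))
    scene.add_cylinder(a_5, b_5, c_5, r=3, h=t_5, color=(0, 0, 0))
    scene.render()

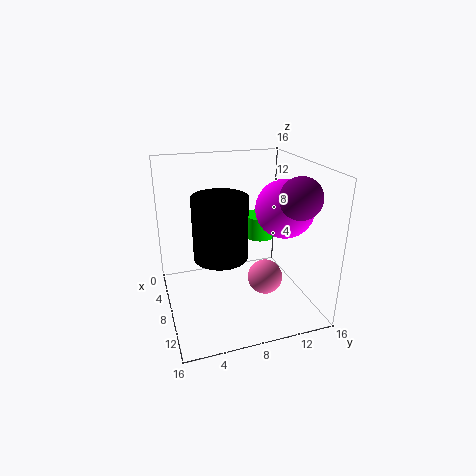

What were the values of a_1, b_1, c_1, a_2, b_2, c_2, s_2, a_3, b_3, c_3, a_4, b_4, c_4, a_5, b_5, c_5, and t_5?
a_1 = 11, b_1 = 12, c_1 = 12, a_2 = 2, b_2 = 13, c_2 = 5, s_2 = 2, a_3 = 9, b_3 = 11, c_3 = 3, a_4 = 14, b_4 = 12, c_4 = 14, a_5 = 8, b_5 = 6, c_5 = 6, t_5 = 7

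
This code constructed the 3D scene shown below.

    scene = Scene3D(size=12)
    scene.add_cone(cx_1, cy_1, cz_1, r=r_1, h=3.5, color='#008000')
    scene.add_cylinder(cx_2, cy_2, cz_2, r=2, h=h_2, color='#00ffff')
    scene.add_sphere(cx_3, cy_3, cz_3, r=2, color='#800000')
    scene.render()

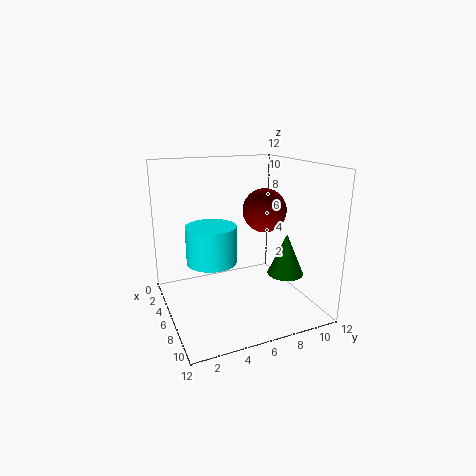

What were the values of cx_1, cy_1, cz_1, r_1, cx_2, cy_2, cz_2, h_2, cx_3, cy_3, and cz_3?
cx_1 = 8
cy_1 = 9.5
cz_1 = 3
r_1 = 1.5
cx_2 = 6.5
cy_2 = 3.5
cz_2 = 4.5
h_2 = 3
cx_3 = 4
cy_3 = 9.5
cz_3 = 7.5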